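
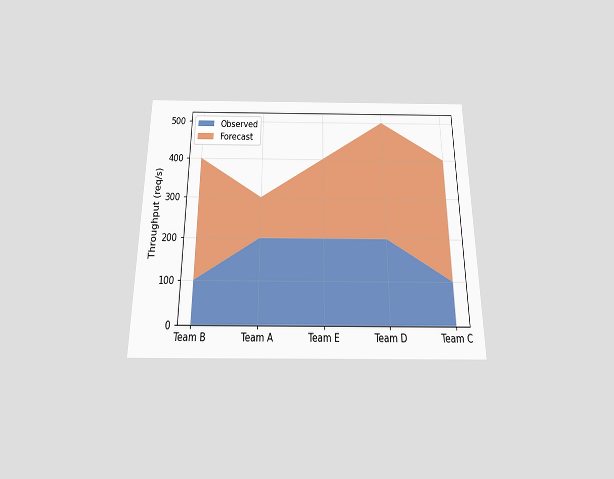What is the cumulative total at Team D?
The chart is viewed slightly from below. The stacked total at Team D reaches 500req/s.

500req/s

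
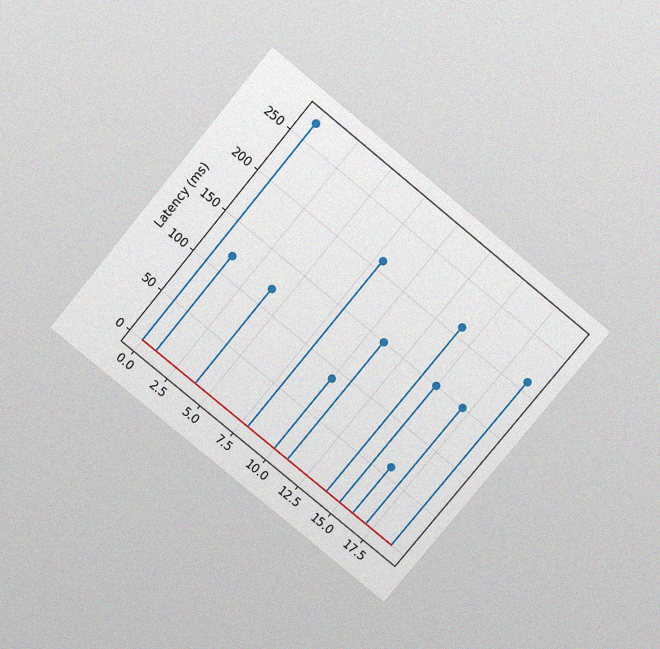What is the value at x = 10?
The chart is tilted about 39° clockwise and viewed slightly from above, with some photo noise. The stem at x=10 reaches 90ms.

90ms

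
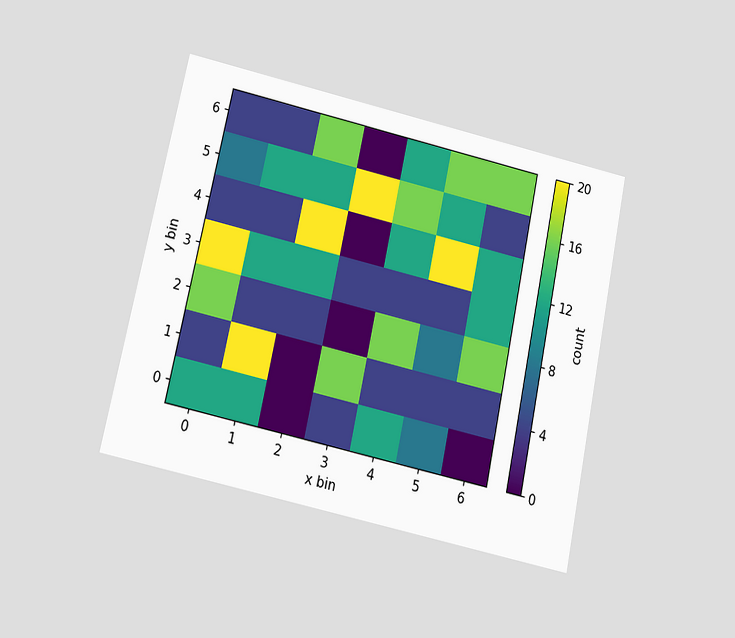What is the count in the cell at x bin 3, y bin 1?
16

The chart is tilted about 12° clockwise and viewed slightly from below. Matching the cell (3, 1) against the colorbar gives 16.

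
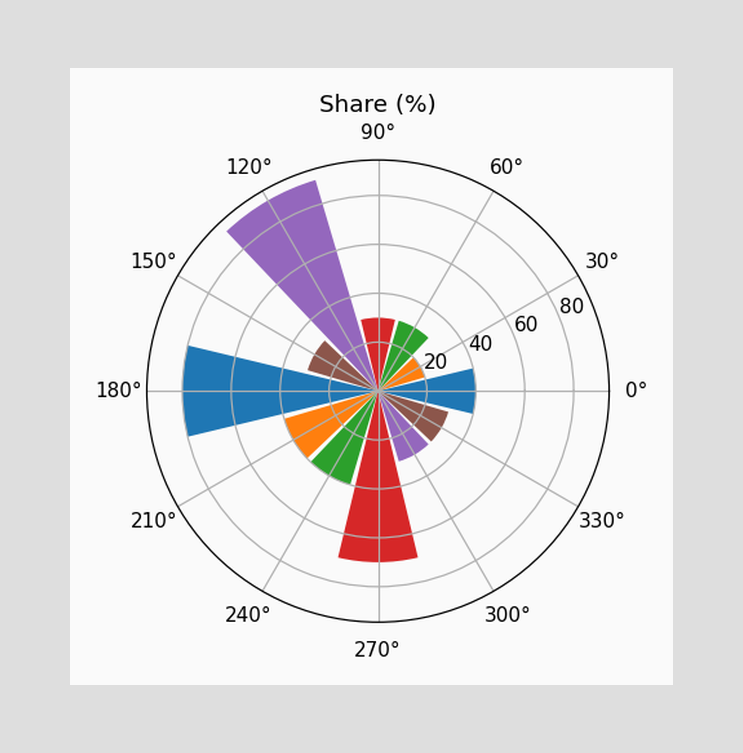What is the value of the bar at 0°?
40%

The bar at 0° reaches 40% on the radial axis.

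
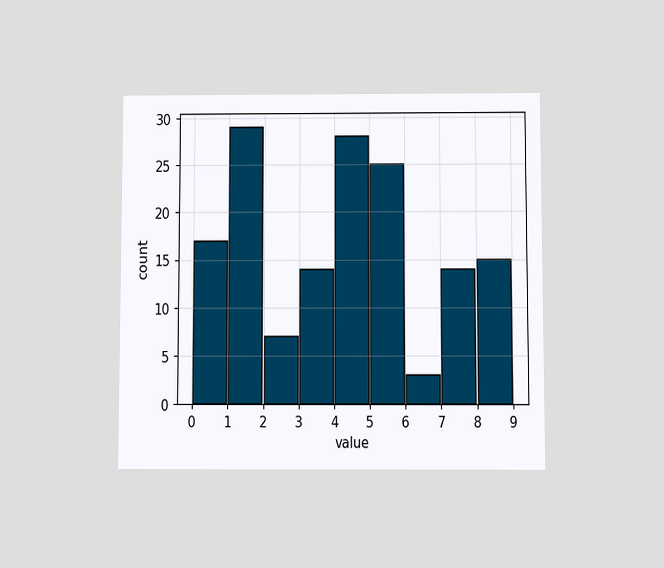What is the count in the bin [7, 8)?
14

The chart is viewed slightly from below. The [7, 8) bin has height 14.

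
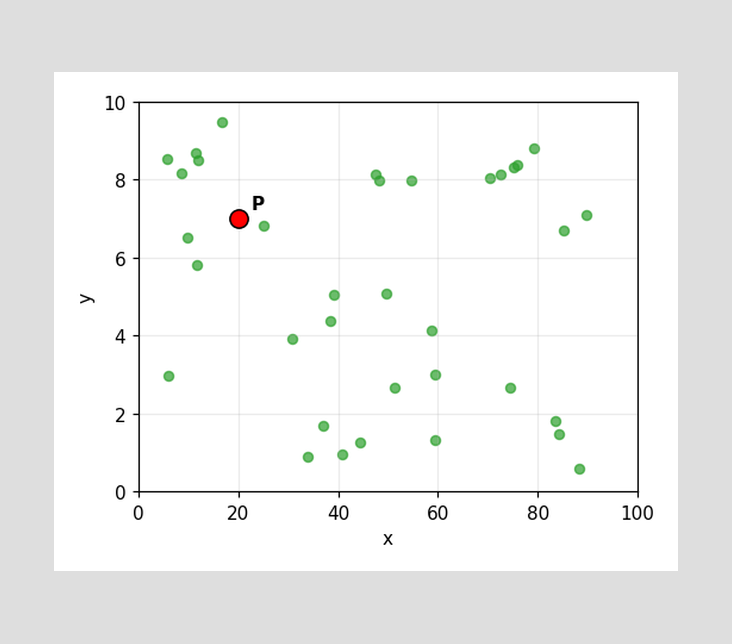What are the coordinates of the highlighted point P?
Following the gridlines from P to each axis, P sits at (20, 7).

(20, 7)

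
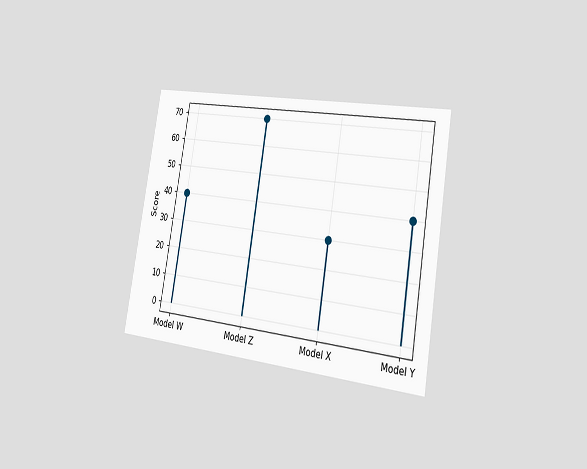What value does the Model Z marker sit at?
70

The chart is tilted about 9° clockwise and viewed slightly from the right. The Model Z marker sits at 70.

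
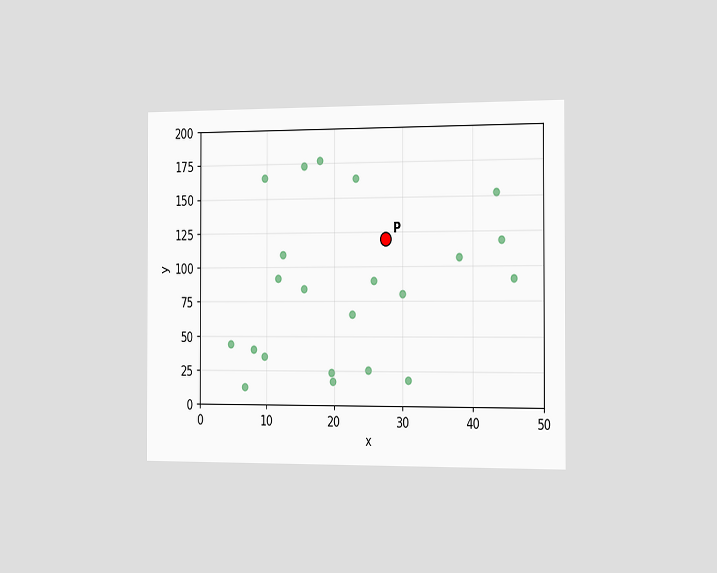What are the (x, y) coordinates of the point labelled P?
(27.5, 120)

The chart is viewed slightly from the right. Following the gridlines from P to each axis, P sits at (27.5, 120).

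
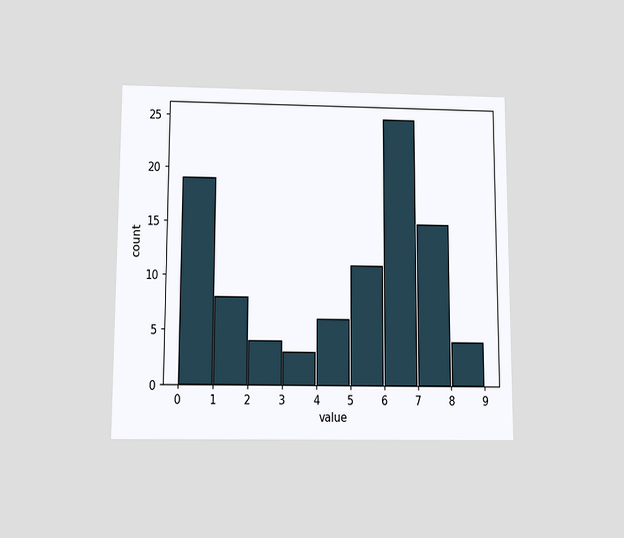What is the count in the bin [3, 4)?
The chart is viewed slightly from below. The [3, 4) bin has height 3.

3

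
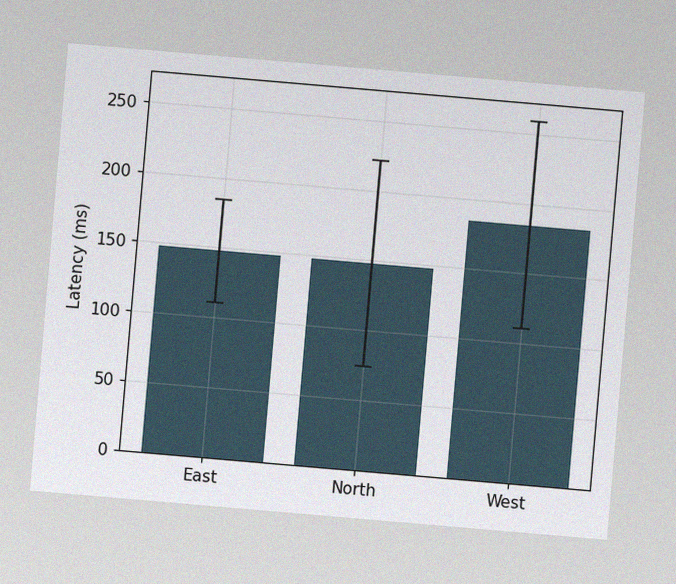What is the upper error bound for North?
222ms

The chart is tilted about 5° clockwise, with some photo noise. The North bar's upper whisker reaches 222ms.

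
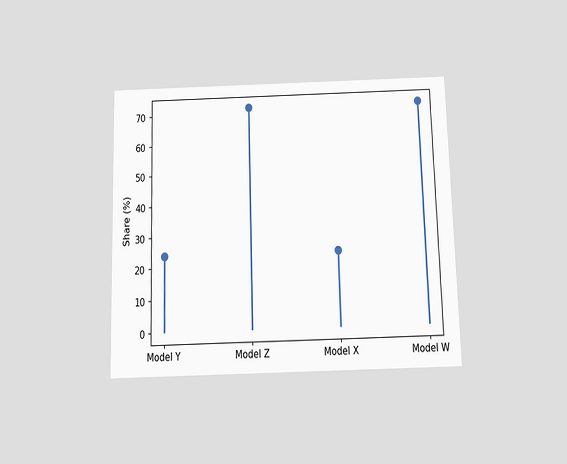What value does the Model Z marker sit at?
The chart is viewed slightly from below. The Model Z marker sits at 72%.

72%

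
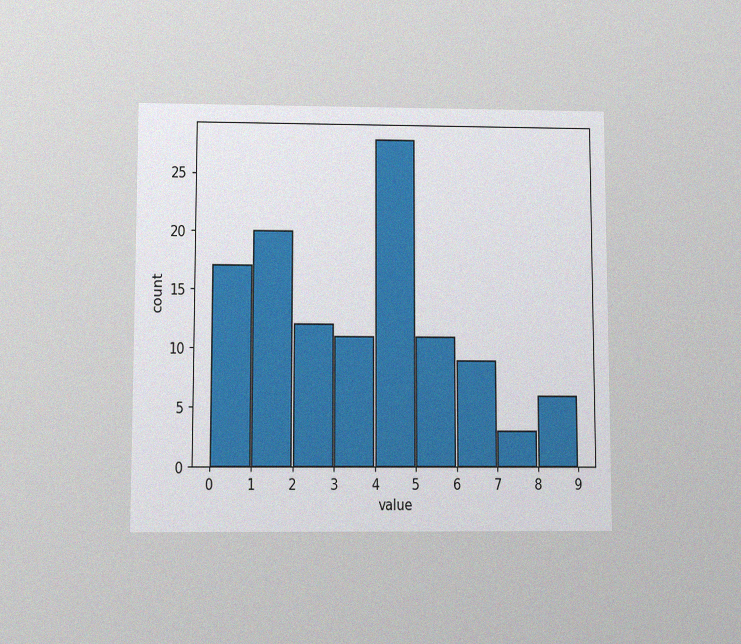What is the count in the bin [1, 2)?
20

The chart is viewed slightly from below, with some photo noise. The [1, 2) bin has height 20.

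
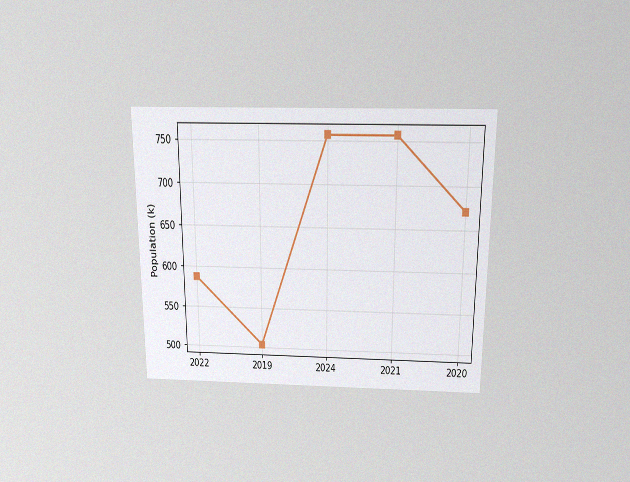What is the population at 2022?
588k

The chart is viewed slightly from above, with some photo noise. At 2022, the line is at 588k.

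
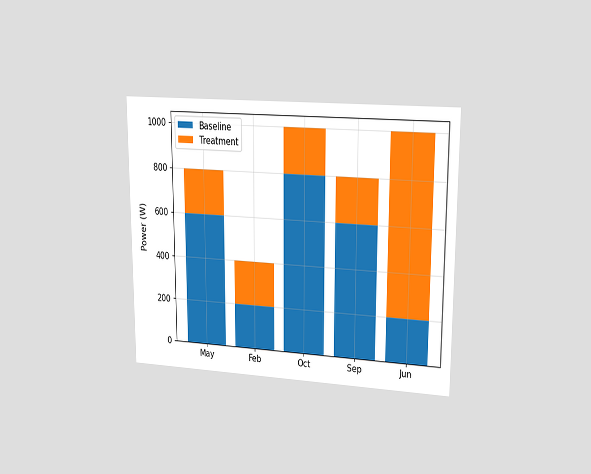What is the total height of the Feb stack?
The chart is viewed at a slight angle. The Feb stack's top reaches 400W on the y-axis.

400W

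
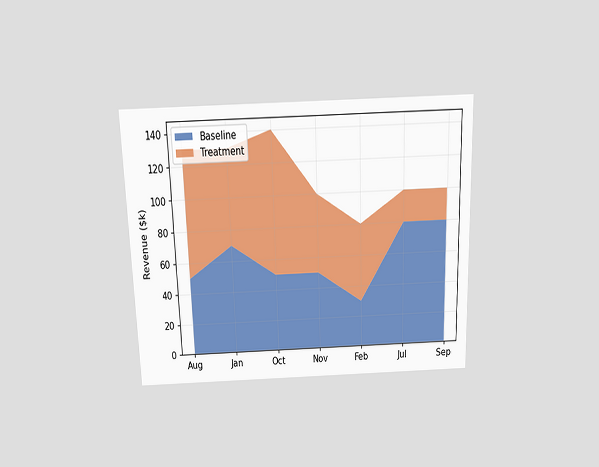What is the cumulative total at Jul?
$100k

The chart is viewed slightly from above. The stacked total at Jul reaches $100k.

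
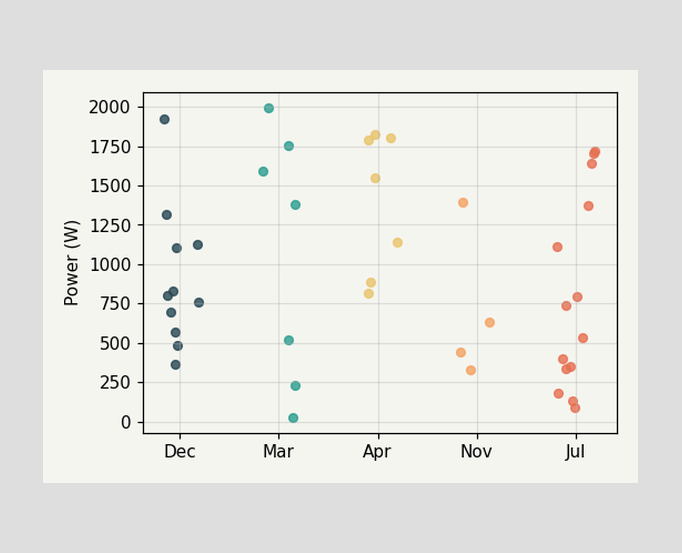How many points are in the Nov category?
Counting the markers in the Nov column gives 4.

4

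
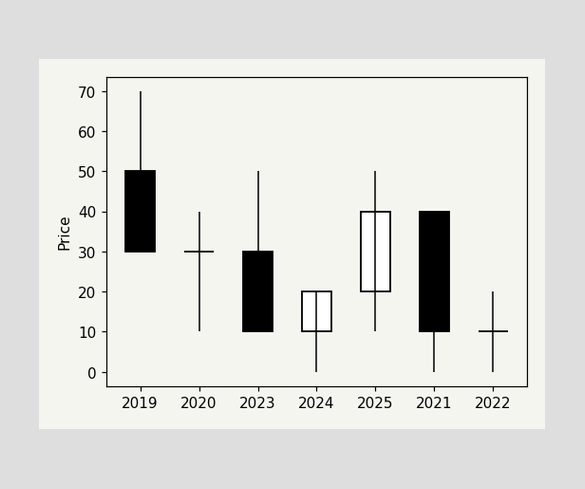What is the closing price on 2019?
30

The 2019 candle closes at 30.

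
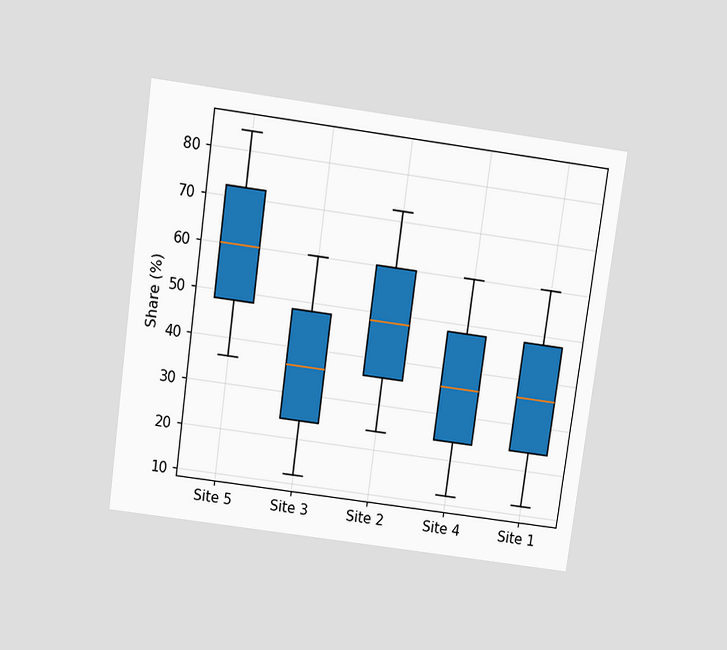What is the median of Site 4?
36%

The chart is tilted about 8° clockwise and viewed slightly from above. The median line in the Site 4 box sits at 36%.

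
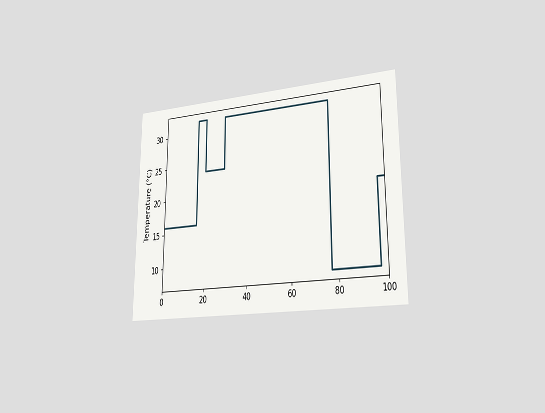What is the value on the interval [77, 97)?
8°C

The chart is viewed slightly from the right. On [77, 97) the step sits at 8°C.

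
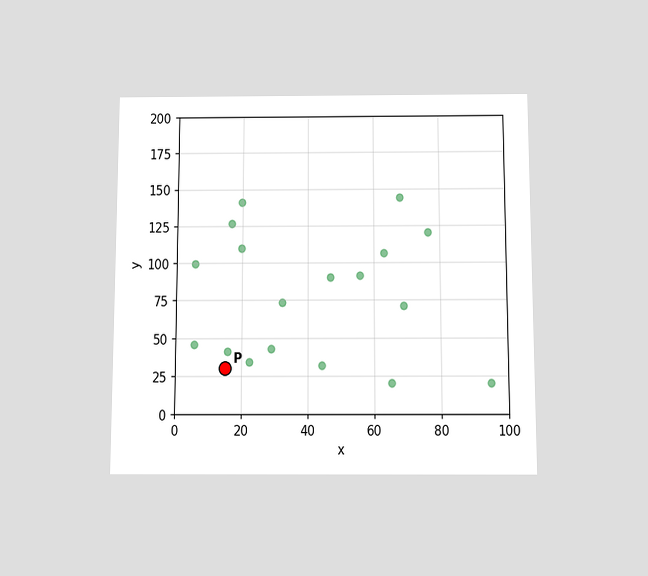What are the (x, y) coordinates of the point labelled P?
(15, 30)

The chart is viewed slightly from below. Following the gridlines from P to each axis, P sits at (15, 30).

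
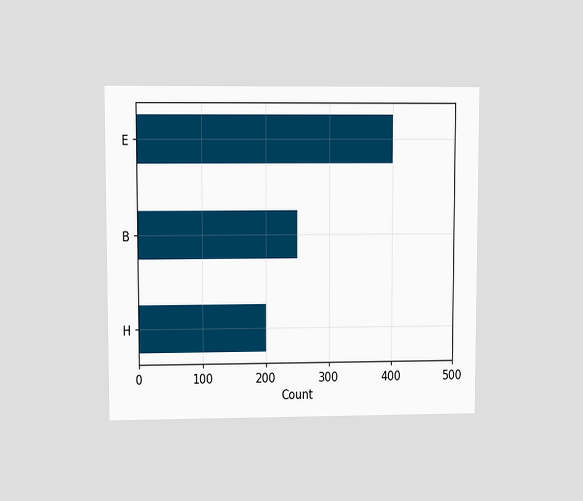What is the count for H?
200

The chart is viewed at a slight angle. Reading along the chart's x-axis, the H bar reaches 200.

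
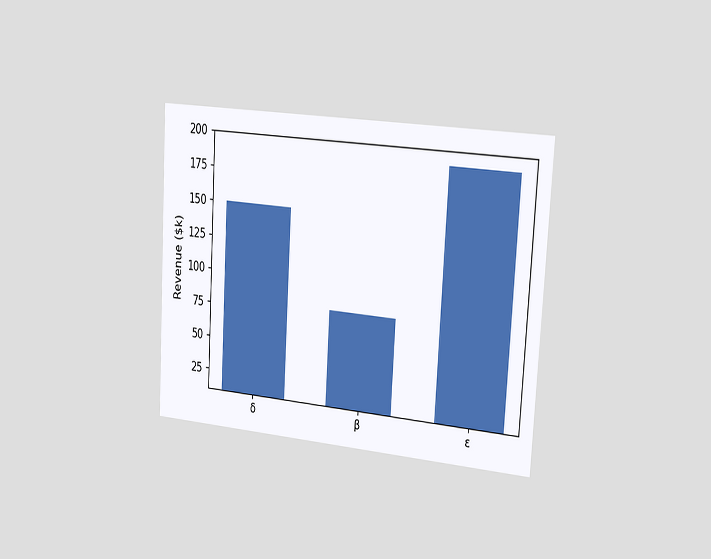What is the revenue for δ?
$150k

The chart is tilted about 3° clockwise and viewed slightly from the right. Reading along the chart's y-axis, the δ bar reaches $150k.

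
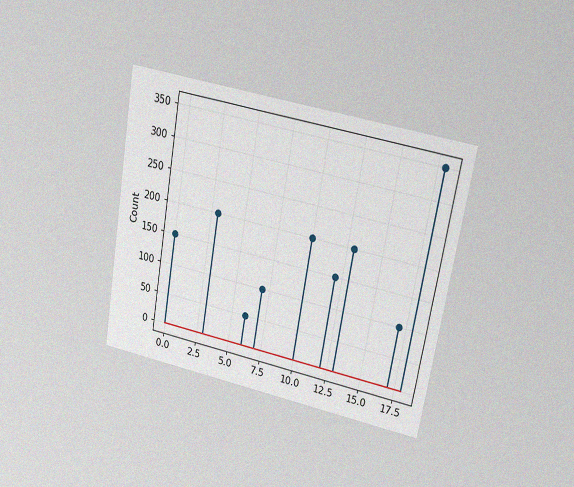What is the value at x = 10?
The chart is tilted about 10° clockwise and viewed at a slight angle, with some photo noise. The stem at x=10 reaches 200.

200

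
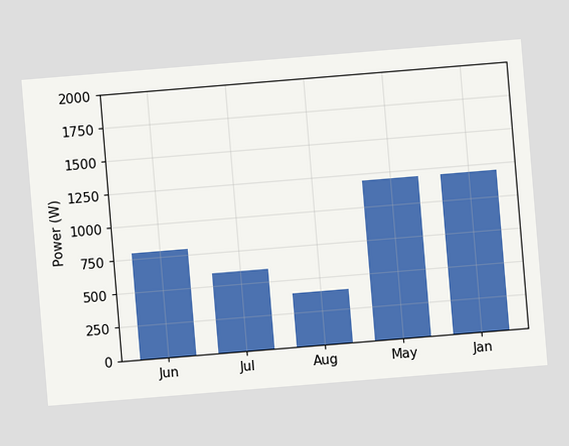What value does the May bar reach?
1200W

The chart is tilted about 5° counter-clockwise. Reading along the chart's y-axis, the May bar reaches 1200W.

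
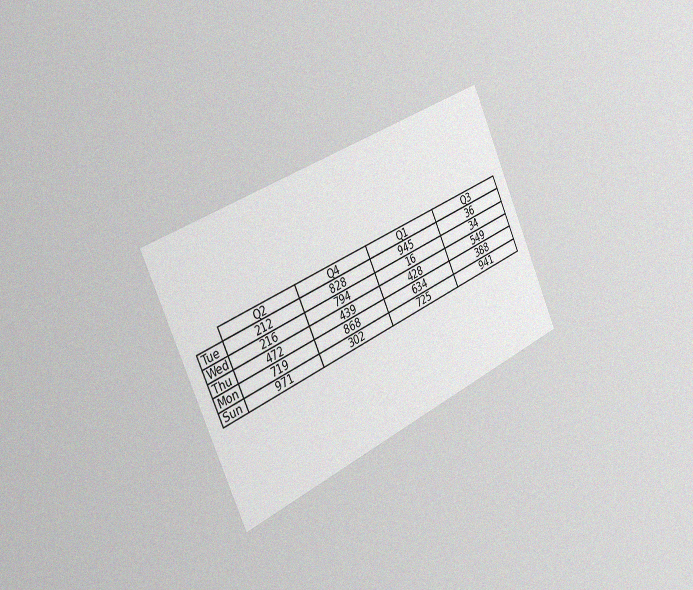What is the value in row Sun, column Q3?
941

The chart is tilted about 25° counter-clockwise and viewed slightly from the left, with some photo noise. The (Sun, Q3) cell reads 941.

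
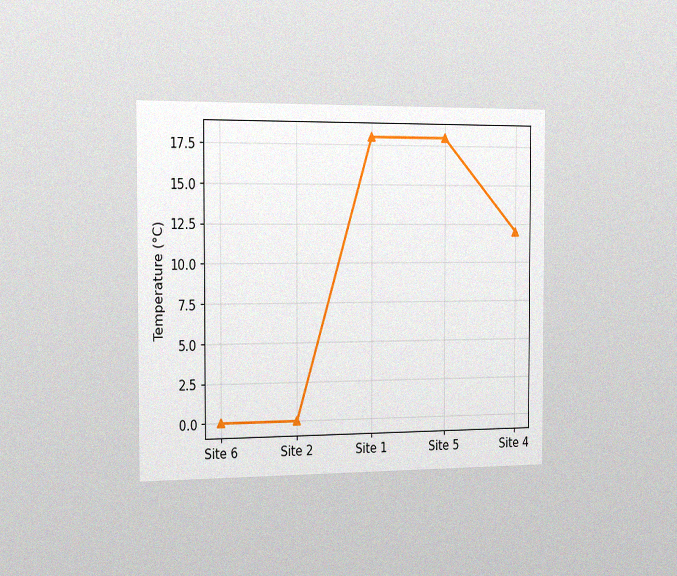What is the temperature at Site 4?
12°C

The chart is viewed slightly from the left, with some photo noise. At Site 4, the line is at 12°C.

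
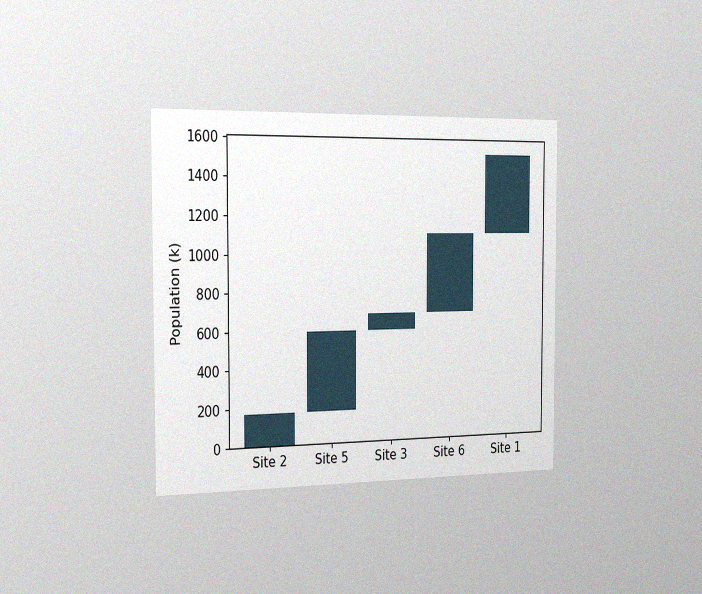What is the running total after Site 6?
The chart is viewed slightly from the left, with some photo noise. After Site 6 the running total reaches 1105k.

1105k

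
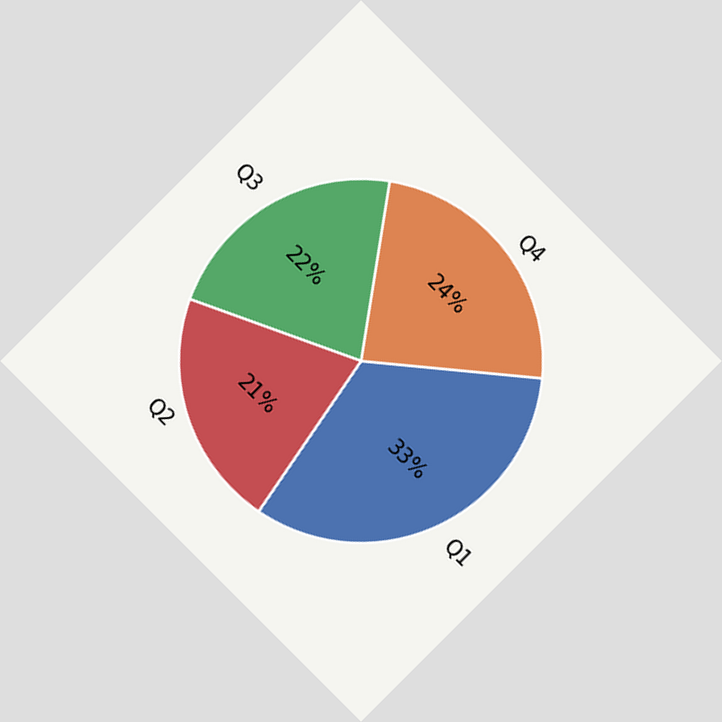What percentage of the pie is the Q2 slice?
21%

The chart is tilted about 45° clockwise. The Q2 slice takes up 21% of the pie.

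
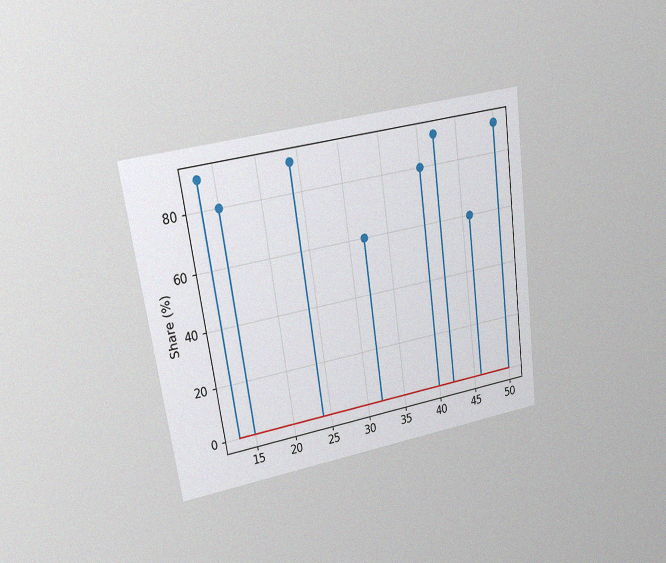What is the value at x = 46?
The chart is tilted about 8° counter-clockwise and viewed at a slight angle, with some photo noise. The stem at x=46 reaches 60%.

60%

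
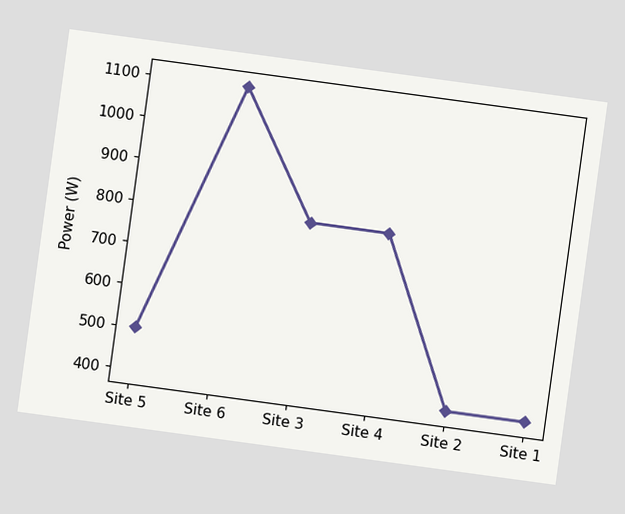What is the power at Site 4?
800W

The chart is tilted about 8° clockwise. At Site 4, the line is at 800W.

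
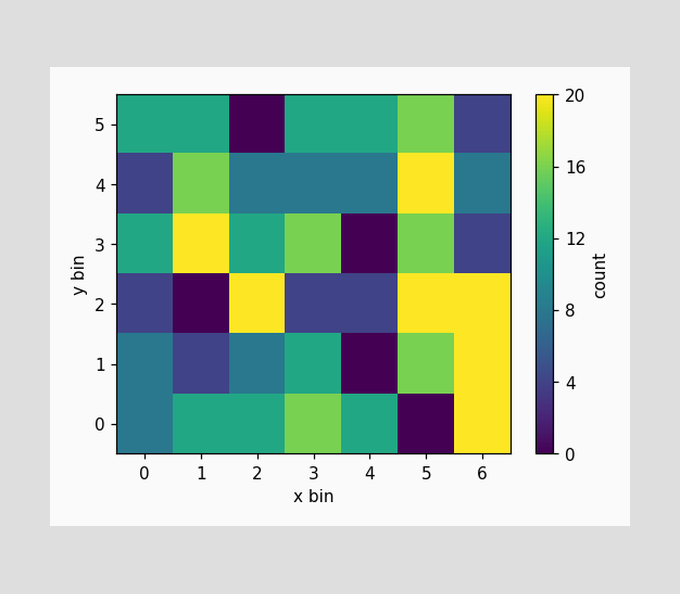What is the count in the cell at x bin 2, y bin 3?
Matching the cell (2, 3) against the colorbar gives 12.

12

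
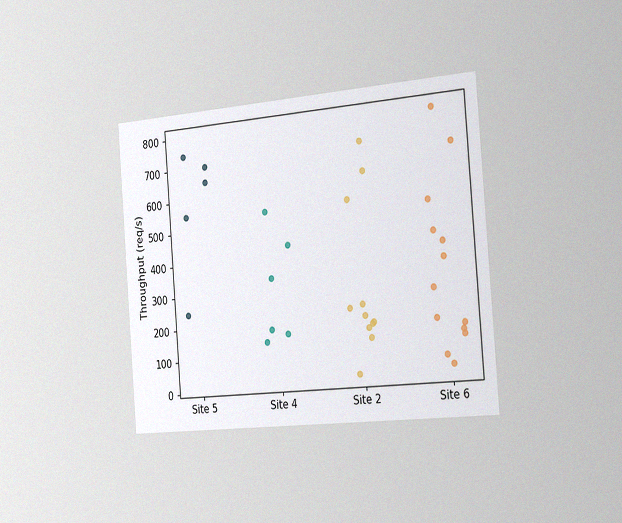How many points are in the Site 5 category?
5

The chart is tilted about 4° counter-clockwise and viewed slightly from the right, with some photo noise. Counting the markers in the Site 5 column gives 5.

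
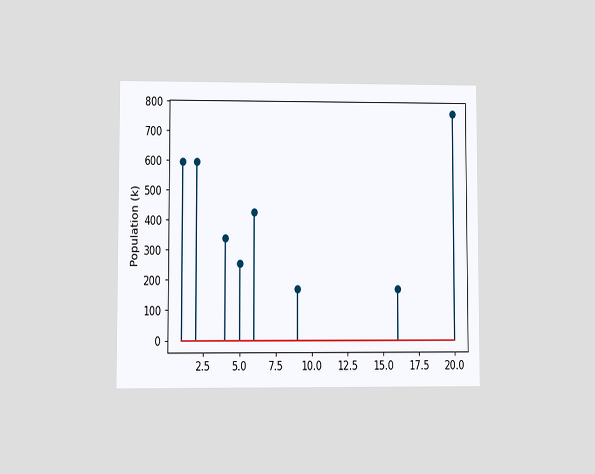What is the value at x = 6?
425k

The chart is viewed at a slight angle. The stem at x=6 reaches 425k.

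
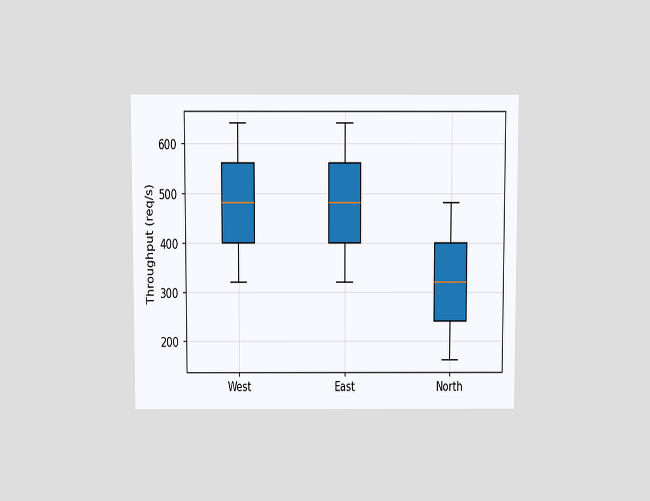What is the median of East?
The chart is viewed slightly from above. The median line in the East box sits at 480req/s.

480req/s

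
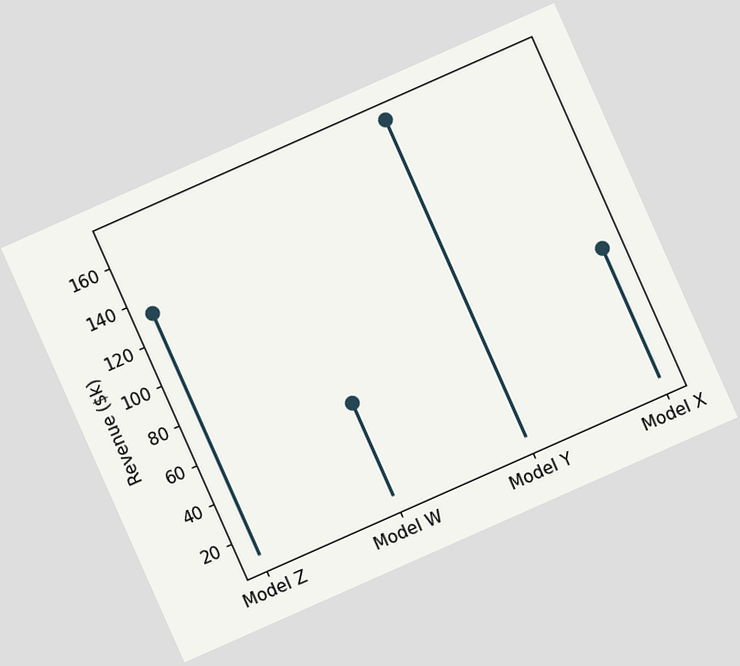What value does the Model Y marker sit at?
The chart is tilted about 24° counter-clockwise. The Model Y marker sits at $171k.

$171k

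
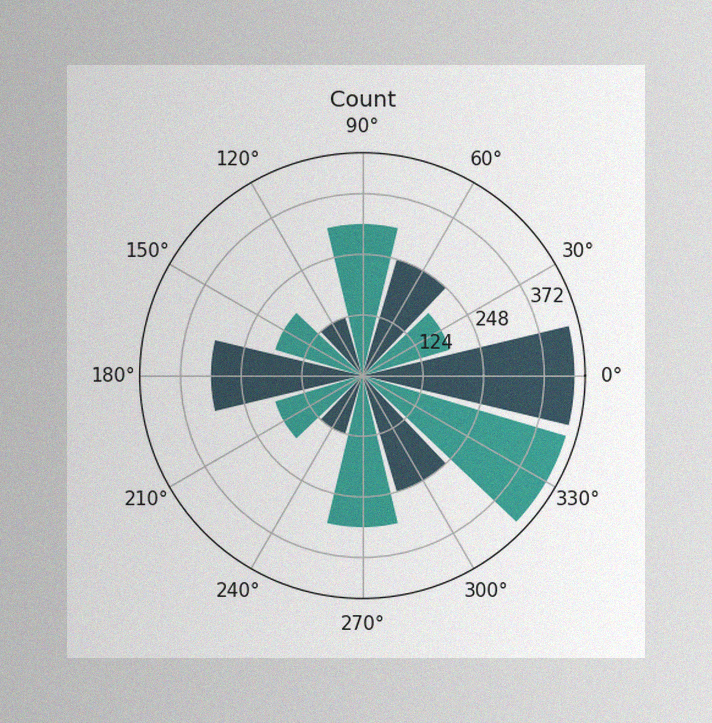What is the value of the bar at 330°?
434

The image has some photo noise and uneven lighting. The bar at 330° reaches 434 on the radial axis.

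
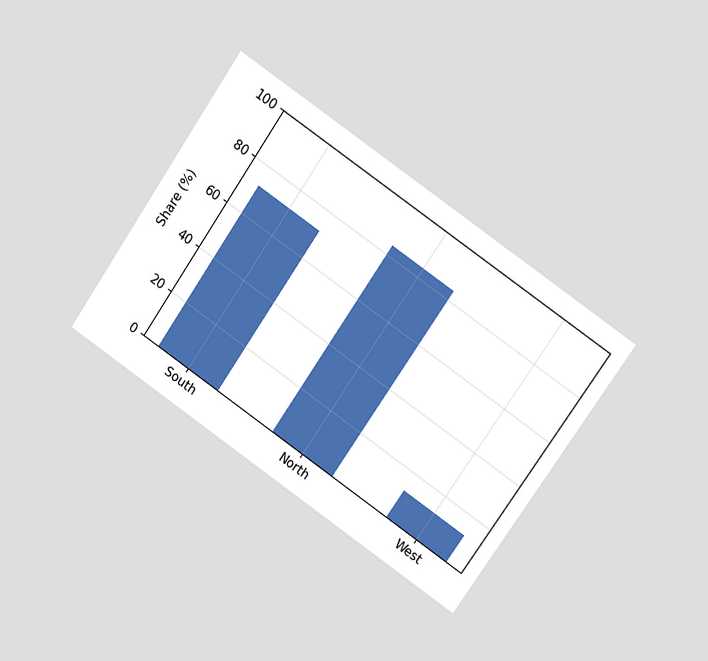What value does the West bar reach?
12%

The chart is tilted about 35° clockwise and viewed at a slight angle. Reading along the chart's y-axis, the West bar reaches 12%.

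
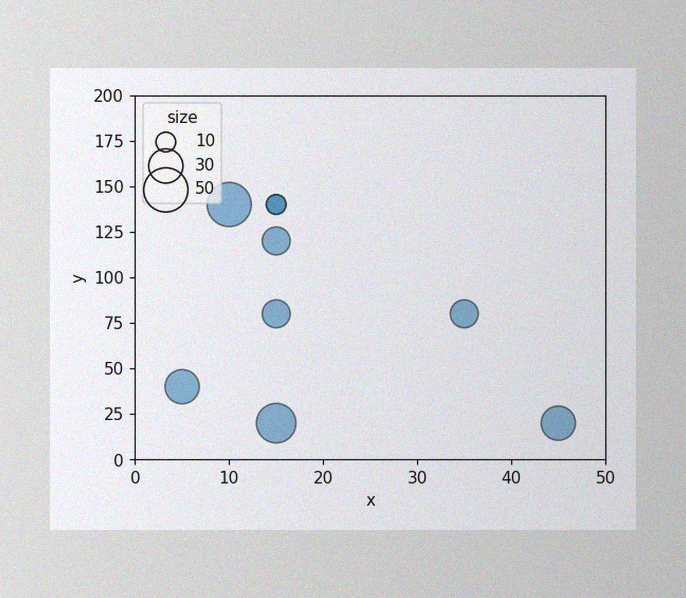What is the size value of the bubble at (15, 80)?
20

The image has some photo noise and uneven lighting. Matching the bubble at (15, 80) against the size legend gives 20.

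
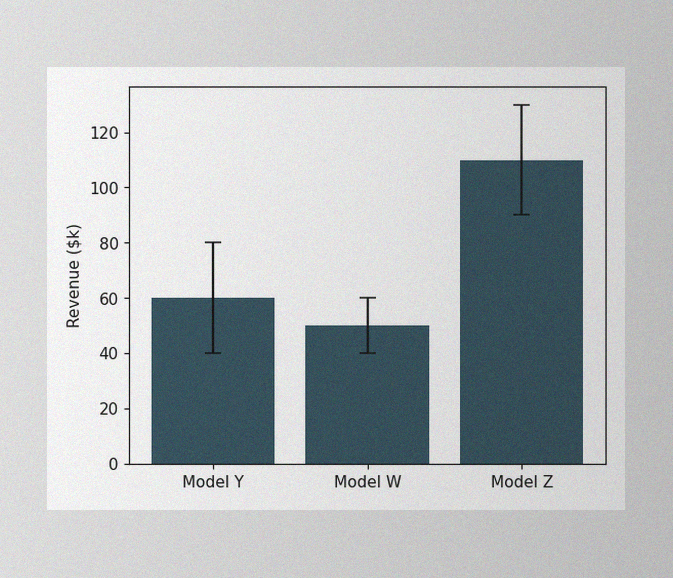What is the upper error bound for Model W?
The image has some photo noise and uneven lighting. The Model W bar's upper whisker reaches $60k.

$60k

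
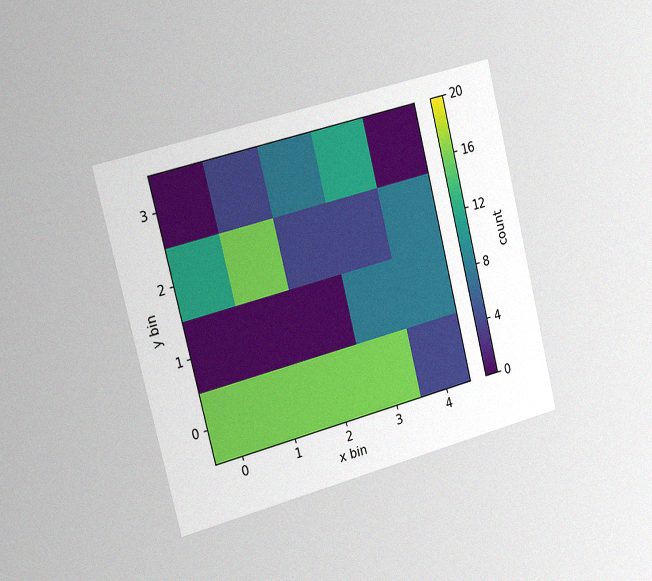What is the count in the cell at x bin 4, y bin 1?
8

The chart is tilted about 14° counter-clockwise and viewed slightly from the left, with some photo noise. Matching the cell (4, 1) against the colorbar gives 8.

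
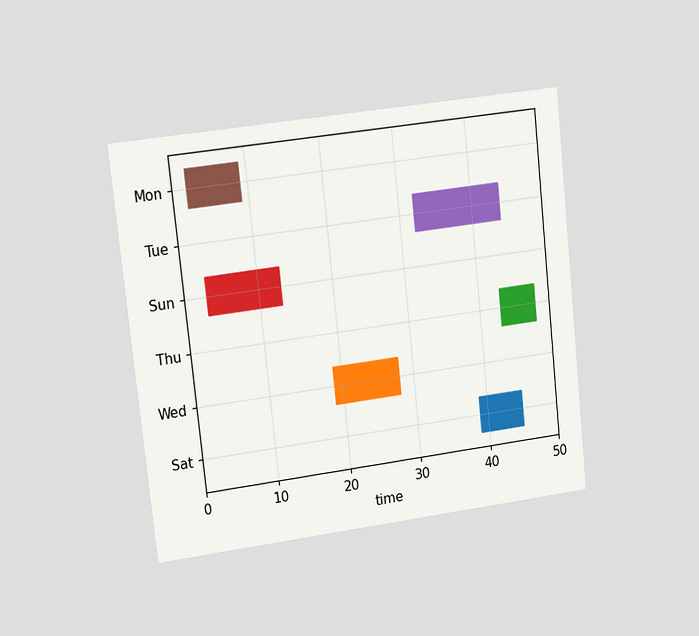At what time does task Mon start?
The chart is tilted about 6° counter-clockwise and viewed slightly from the left. The Mon bar begins at t=2.

2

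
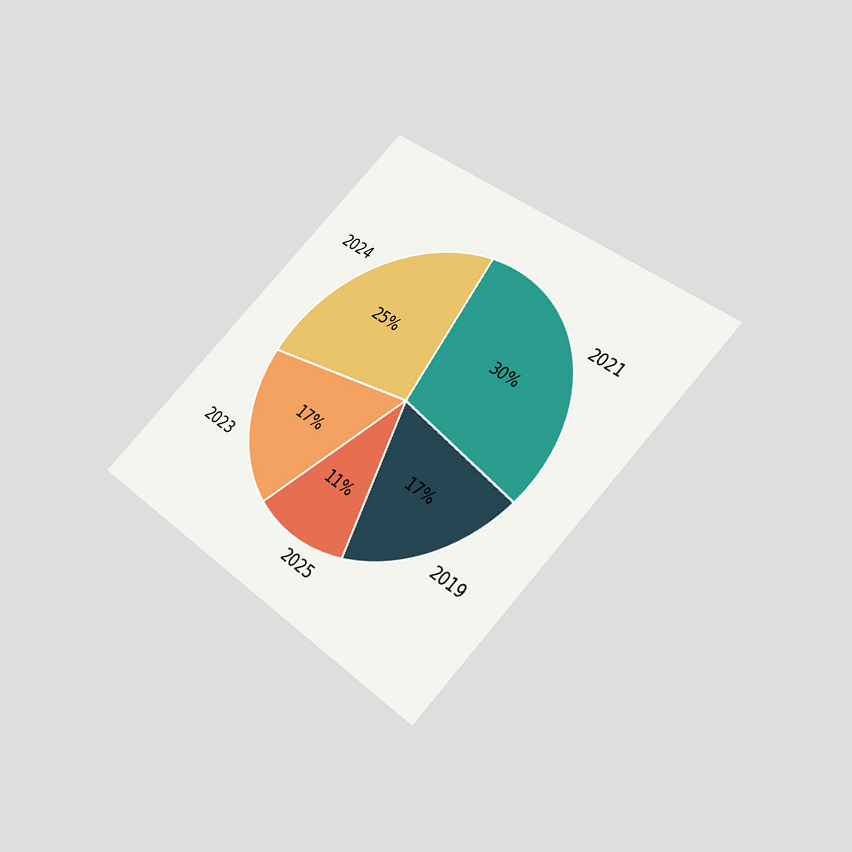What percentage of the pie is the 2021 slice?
The chart is tilted about 44° clockwise and viewed slightly from below. The 2021 slice takes up 30% of the pie.

30%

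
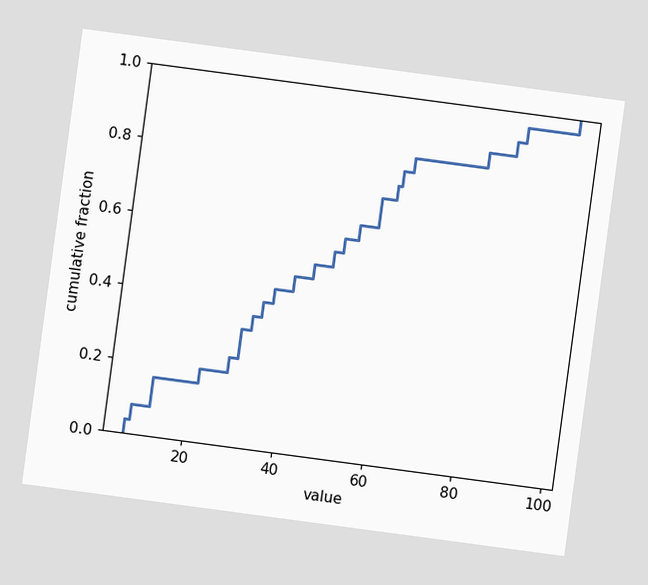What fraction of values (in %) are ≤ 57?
The chart is tilted about 8° clockwise. At x=57 the ECDF step is at 72%.

72%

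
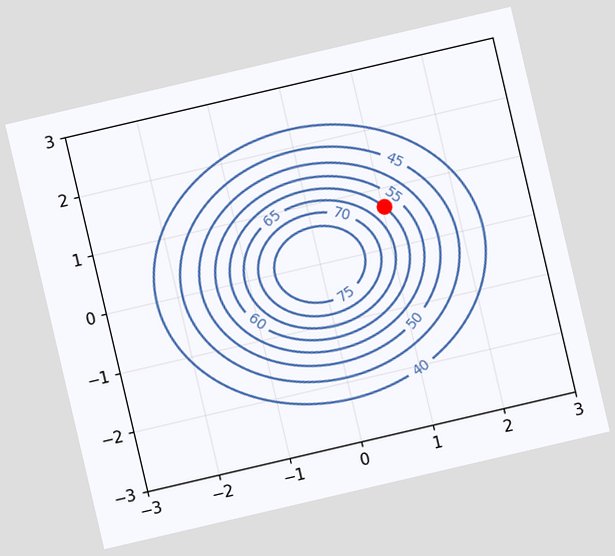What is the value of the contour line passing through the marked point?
60

The chart is tilted about 13° counter-clockwise. The marked point sits on the contour labelled 60.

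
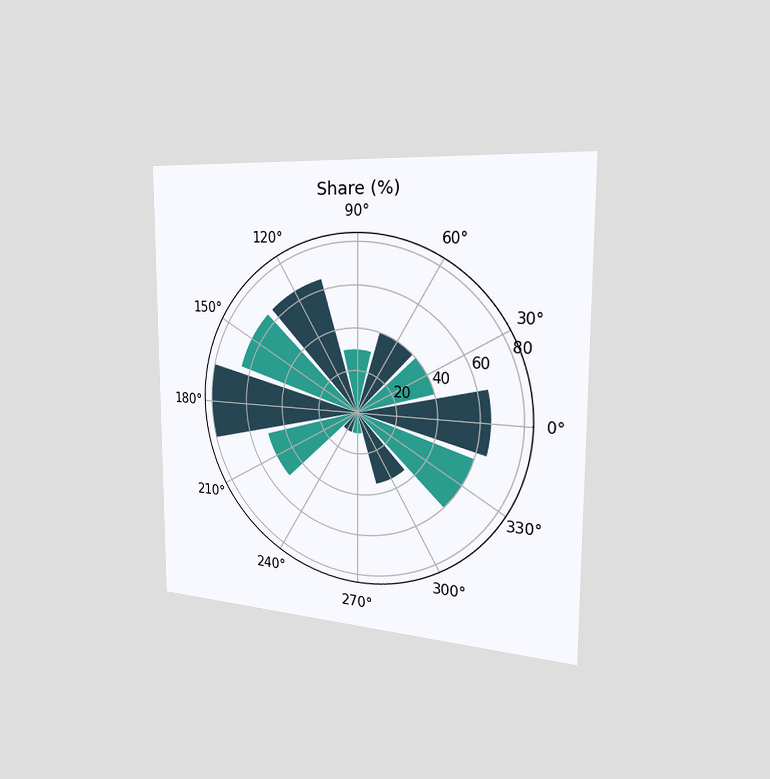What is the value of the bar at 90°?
30%

The chart is viewed slightly from the right. The bar at 90° reaches 30% on the radial axis.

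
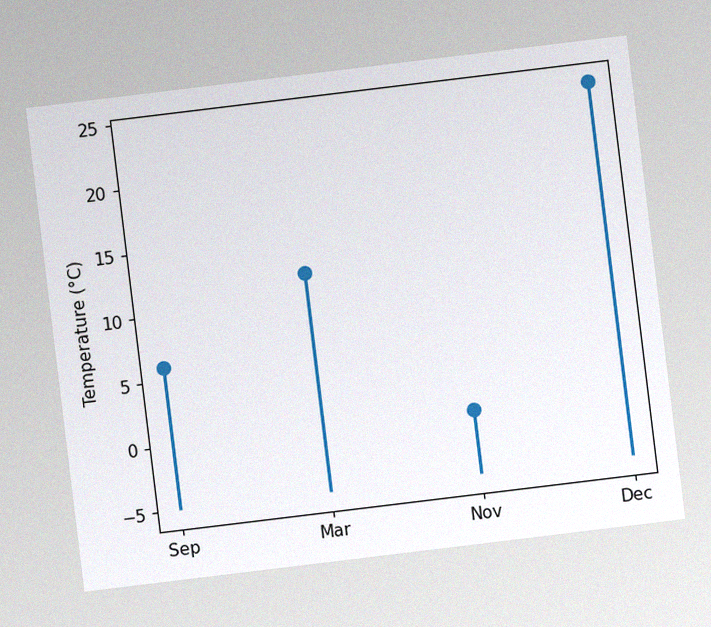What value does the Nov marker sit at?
The chart is tilted about 7° counter-clockwise, with some photo noise. The Nov marker sits at 0°C.

0°C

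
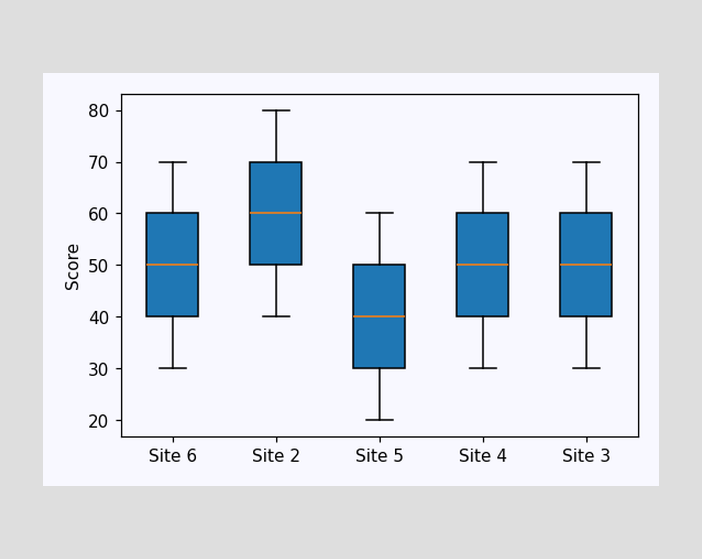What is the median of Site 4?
The median line in the Site 4 box sits at 50.

50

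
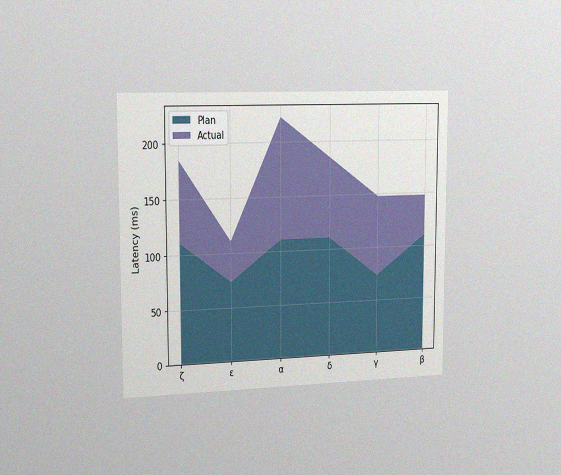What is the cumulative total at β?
148ms

The chart is viewed slightly from the left, with some photo noise. The stacked total at β reaches 148ms.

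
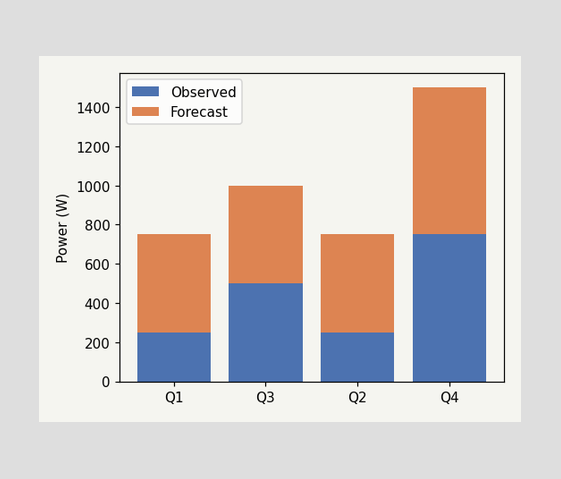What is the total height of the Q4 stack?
1500W

The Q4 stack's top reaches 1500W on the y-axis.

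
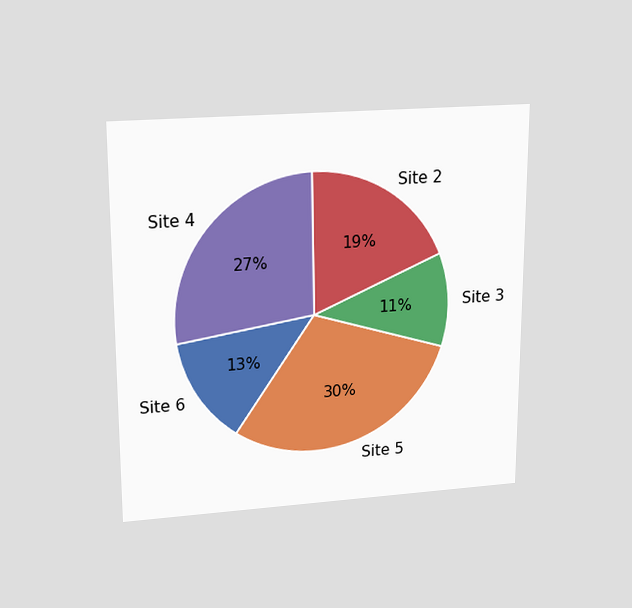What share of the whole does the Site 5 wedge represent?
The chart is viewed slightly from above. The Site 5 slice takes up 30% of the pie.

30%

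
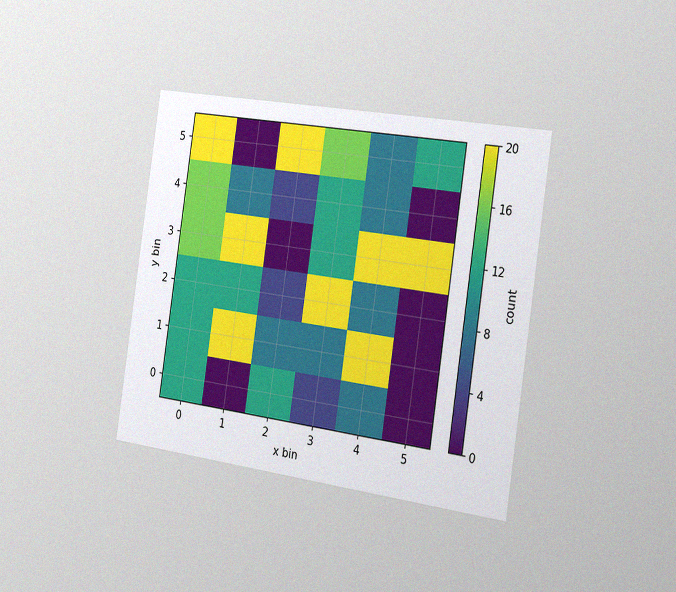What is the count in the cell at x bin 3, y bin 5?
16

The chart is tilted about 8° clockwise and viewed slightly from the right, with some photo noise. Matching the cell (3, 5) against the colorbar gives 16.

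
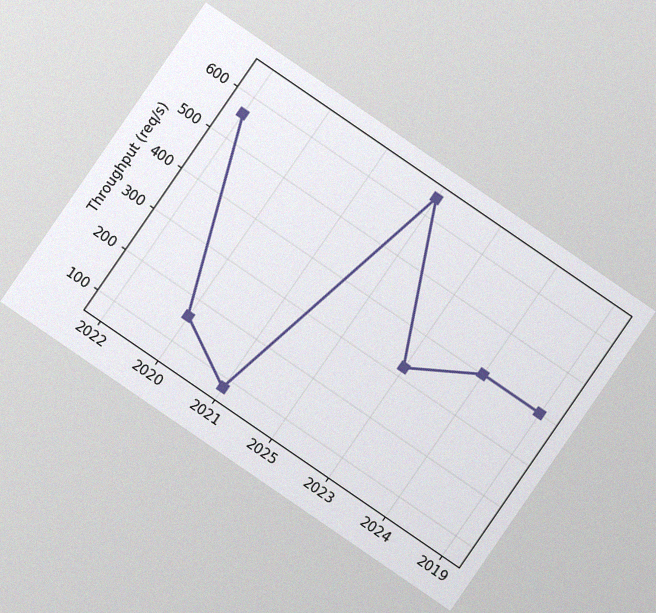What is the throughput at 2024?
400req/s

The chart is tilted about 34° clockwise, with some photo noise. At 2024, the line is at 400req/s.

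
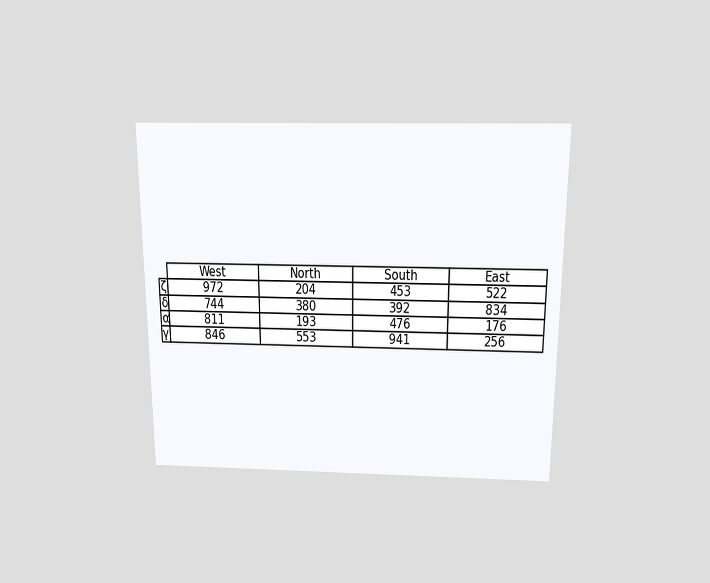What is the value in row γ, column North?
The chart is viewed slightly from above. The (γ, North) cell reads 553.

553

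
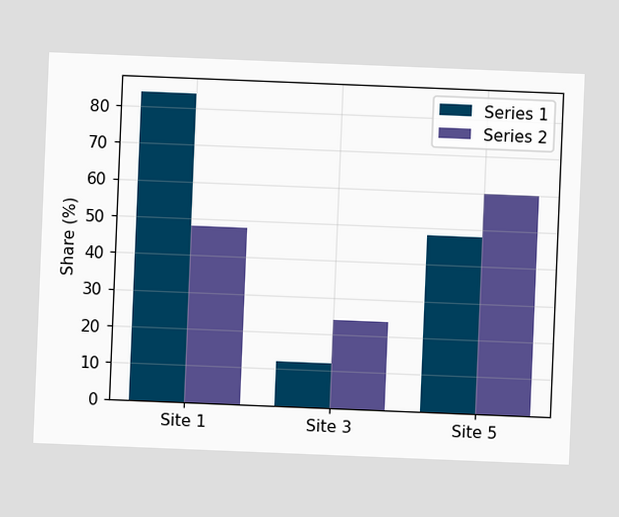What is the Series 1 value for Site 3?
12%

The chart is tilted about 2° clockwise. The Series 1 bar at Site 3 reaches 12% on the y-axis.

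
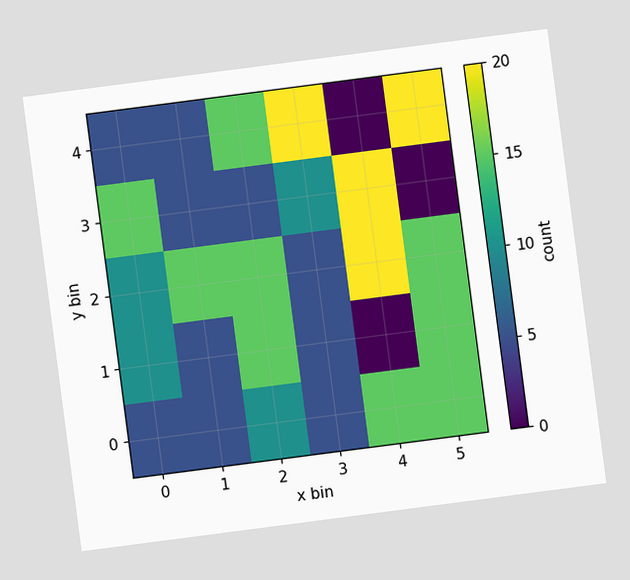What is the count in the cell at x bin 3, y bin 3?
10

The chart is tilted about 7° counter-clockwise. Matching the cell (3, 3) against the colorbar gives 10.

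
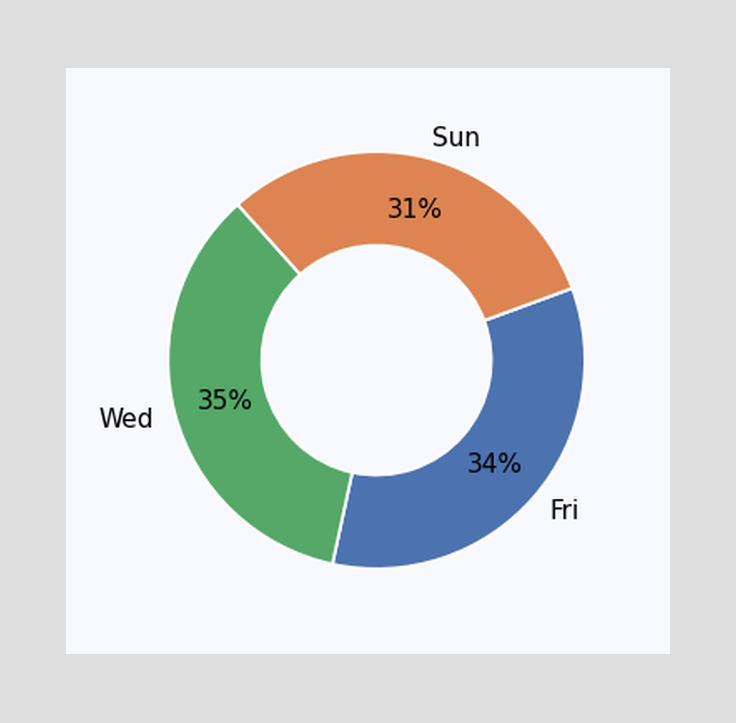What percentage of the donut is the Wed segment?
35%

The Wed segment takes up 35% of the ring.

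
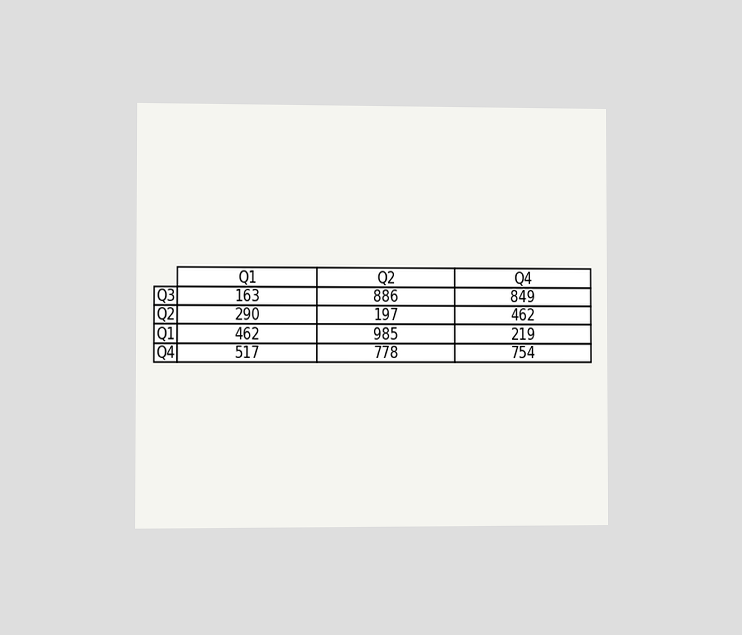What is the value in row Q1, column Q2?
985

The chart is viewed slightly from the left. The (Q1, Q2) cell reads 985.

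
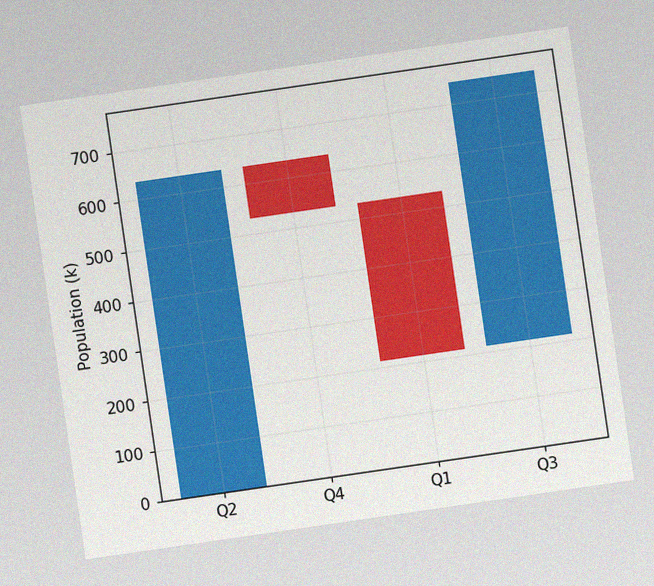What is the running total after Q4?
530k

The chart is tilted about 8° counter-clockwise, with some photo noise. After Q4 the running total reaches 530k.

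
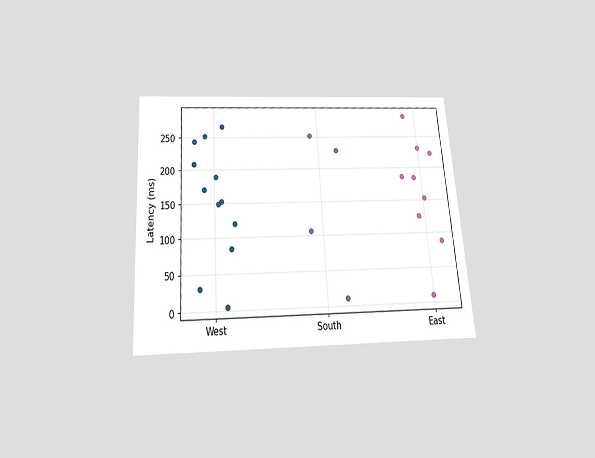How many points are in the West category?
12

The chart is tilted about 4° counter-clockwise and viewed slightly from below. Counting the markers in the West column gives 12.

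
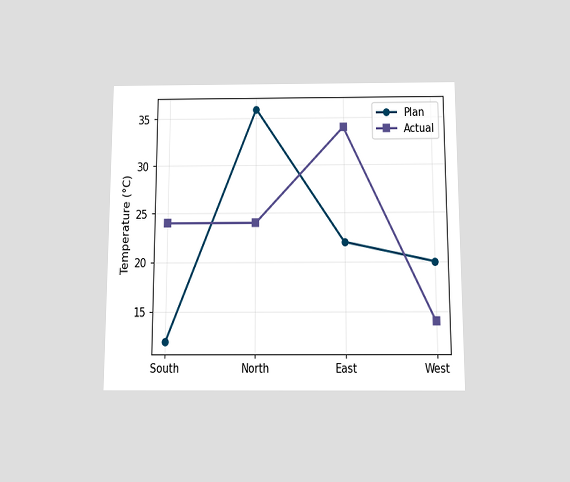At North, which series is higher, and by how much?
Plan, by 12°C

The chart is viewed slightly from below. At North, Plan sits above the other line by 12°C.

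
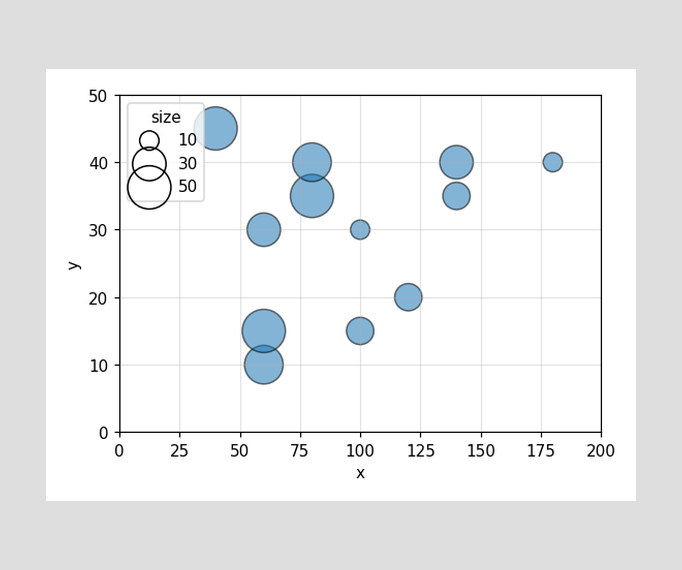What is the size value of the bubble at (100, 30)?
Matching the bubble at (100, 30) against the size legend gives 10.

10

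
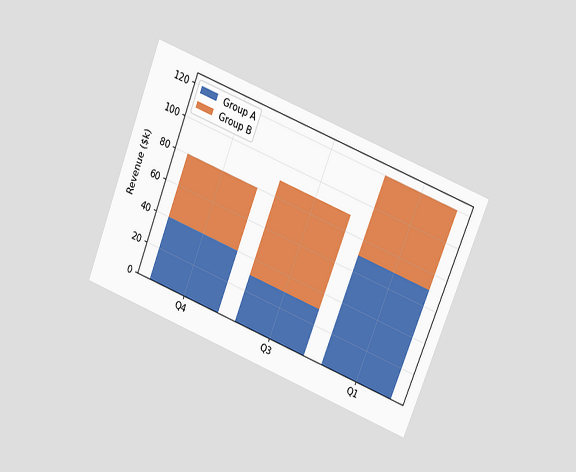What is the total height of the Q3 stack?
$90k

The chart is tilted about 21° clockwise and viewed at a slight angle. The Q3 stack's top reaches $90k on the y-axis.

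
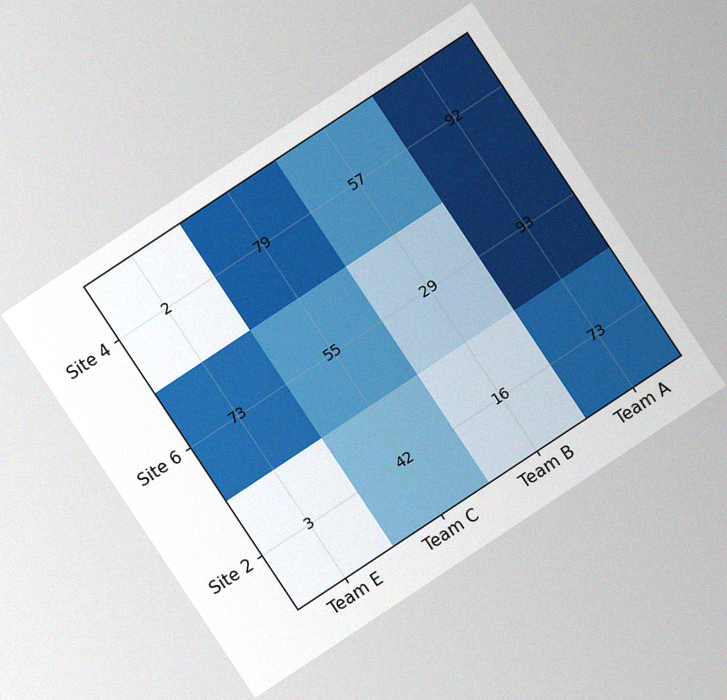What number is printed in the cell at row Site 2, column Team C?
The chart is tilted about 34° counter-clockwise, with some photo noise. The (Site 2, Team C) cell reads 42.

42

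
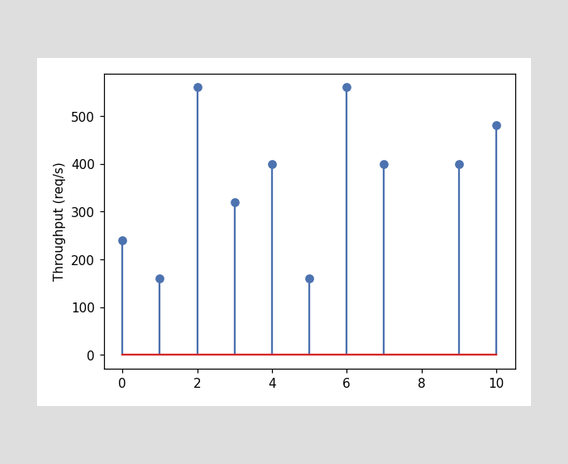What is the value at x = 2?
The stem at x=2 reaches 560req/s.

560req/s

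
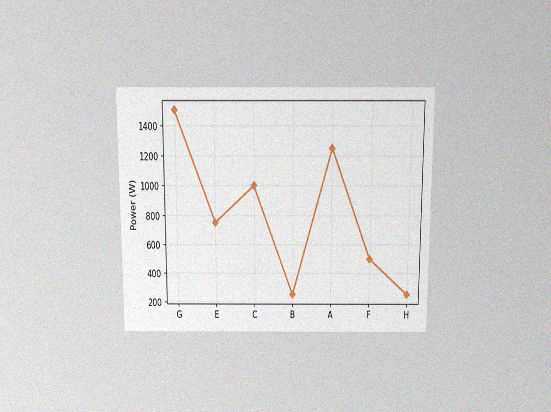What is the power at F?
500W

The chart is viewed slightly from above, with some photo noise. At F, the line is at 500W.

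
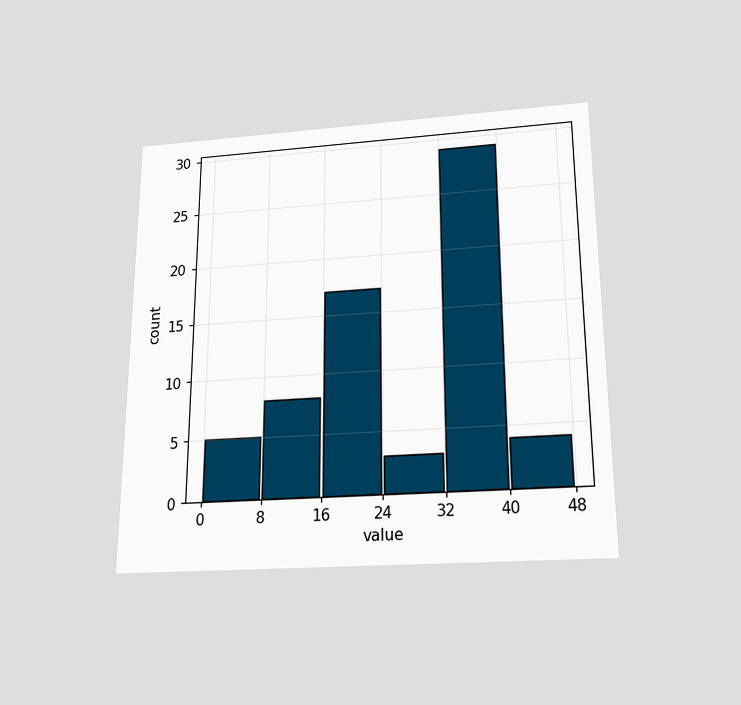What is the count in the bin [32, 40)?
The chart is viewed slightly from below. The [32, 40) bin has height 29.

29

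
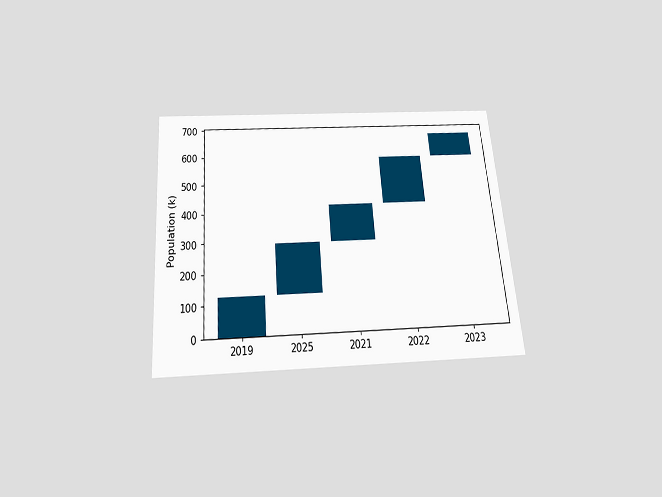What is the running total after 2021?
420k

The chart is tilted about 5° counter-clockwise and viewed slightly from below. After 2021 the running total reaches 420k.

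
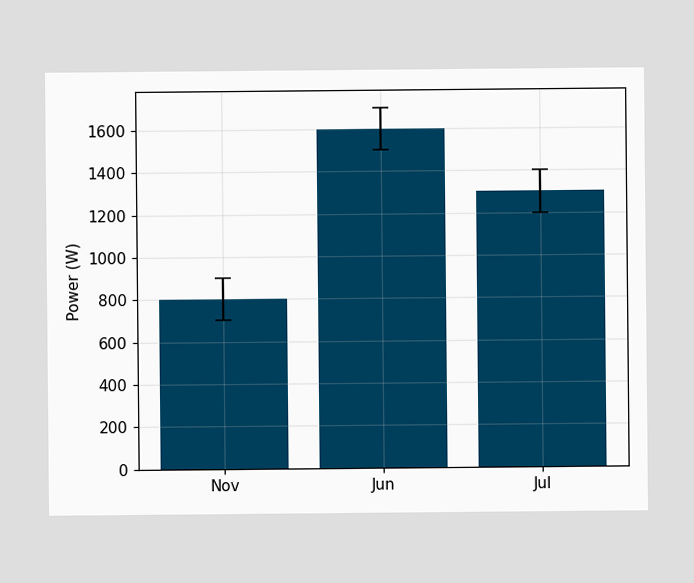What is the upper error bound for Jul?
The Jul bar's upper whisker reaches 1400W.

1400W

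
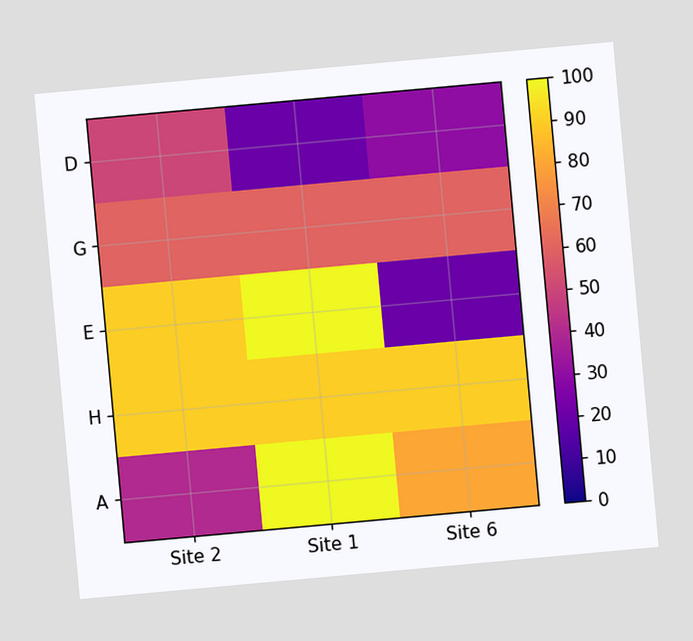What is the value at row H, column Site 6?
The chart is tilted about 5° counter-clockwise. Matching cell (H, Site 6) against the colorbar gives 90.

90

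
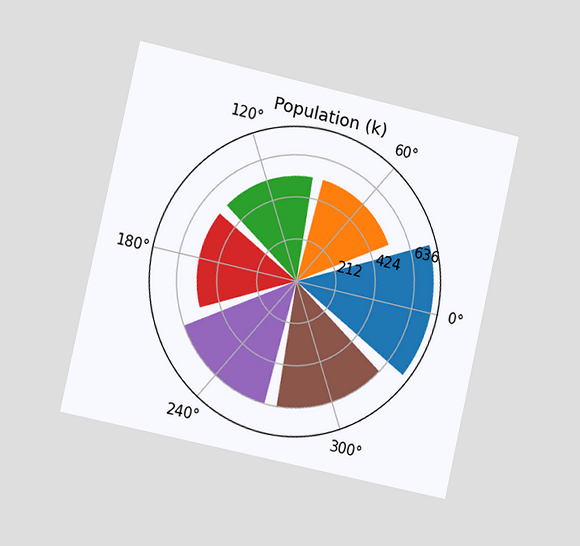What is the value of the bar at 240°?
The chart is tilted about 13° clockwise and viewed slightly from the left. The bar at 240° reaches 636k on the radial axis.

636k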